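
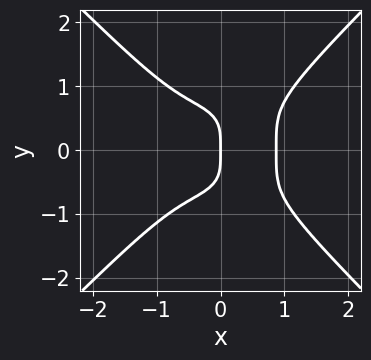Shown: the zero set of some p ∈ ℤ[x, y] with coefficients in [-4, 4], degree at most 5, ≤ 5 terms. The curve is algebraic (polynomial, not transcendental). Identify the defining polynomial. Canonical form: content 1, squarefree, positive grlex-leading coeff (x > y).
3*x^4 - 3*y^4 - 2*x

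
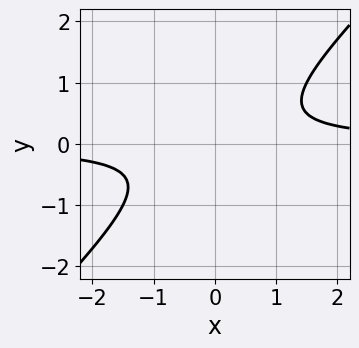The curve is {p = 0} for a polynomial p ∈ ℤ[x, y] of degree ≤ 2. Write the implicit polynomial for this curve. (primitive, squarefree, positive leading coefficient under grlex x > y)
2*x*y - 2*y^2 - 1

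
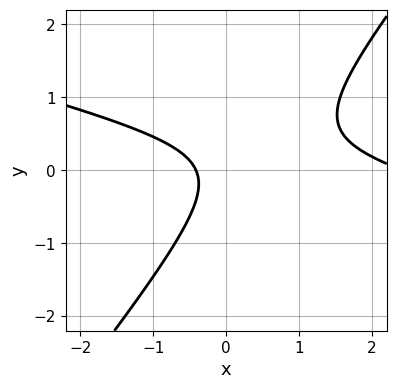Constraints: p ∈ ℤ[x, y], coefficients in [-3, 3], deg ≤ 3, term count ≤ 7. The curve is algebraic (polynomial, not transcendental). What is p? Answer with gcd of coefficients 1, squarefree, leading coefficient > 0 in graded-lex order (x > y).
(a) Degree: the shape is more complex than any degree-1 curve, so deg p = 2.
(b) From the axis intercepts and sections: no y-intercept at any integer in the box.
(c) Assembling these constraints gives the stated polynomial.

x^2 + 3*x*y - 3*y^2 - 2*x - 1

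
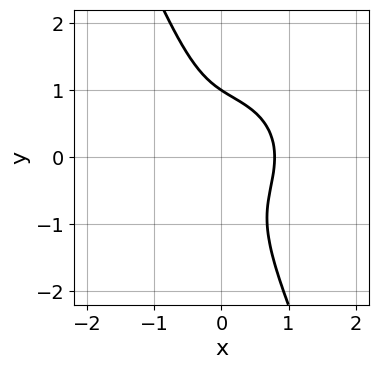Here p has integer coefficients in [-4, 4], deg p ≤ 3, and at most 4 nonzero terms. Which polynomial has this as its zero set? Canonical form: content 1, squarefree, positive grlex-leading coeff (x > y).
The degree is 3 — no degree-2 curve has this shape.
From the visible intercepts: it crosses the y-axis at the gridline y = 1.
Together with the visible shape, these determine p as stated.

2*x^3 + 2*x*y^2 + y^3 - 1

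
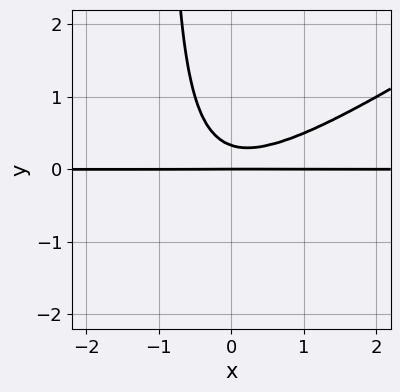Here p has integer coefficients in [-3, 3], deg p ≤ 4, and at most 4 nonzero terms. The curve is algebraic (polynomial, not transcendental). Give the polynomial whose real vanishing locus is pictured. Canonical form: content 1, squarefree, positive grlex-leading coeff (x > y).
First, the degree is 3 — no degree-2 curve has this shape.
Next, from the axis intercepts and sections: every point of the x-axis in the box is on the curve; one y-axis crossing is at y = 0.
Finally, solving for integer coefficients yields p as stated.

2*x^2*y - 3*x*y^2 - 3*y^2 + y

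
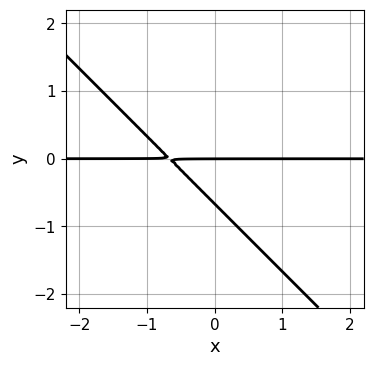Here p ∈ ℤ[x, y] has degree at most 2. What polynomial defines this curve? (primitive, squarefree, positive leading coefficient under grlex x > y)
3*x*y + 3*y^2 + 2*y

1. Degree: a generic line meets the curve in up to 2 points, so deg p = 2.
2. From the visible intercepts: it crosses the y-axis at the gridline y = 0; the visible x-axis segment lies entirely on the curve.
3. Assembling these constraints gives the stated polynomial.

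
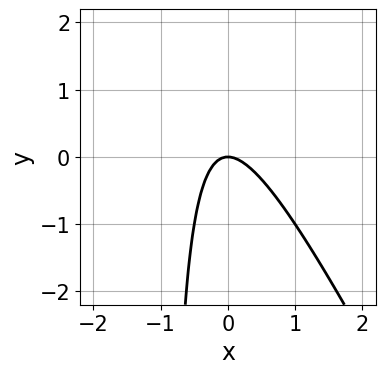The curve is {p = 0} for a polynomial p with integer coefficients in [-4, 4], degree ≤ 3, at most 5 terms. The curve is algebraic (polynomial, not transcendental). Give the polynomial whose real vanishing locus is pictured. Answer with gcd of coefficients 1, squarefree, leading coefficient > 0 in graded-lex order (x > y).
First, degree: a generic line meets the curve in up to 2 points, so deg p = 2.
Next, observable constraints: it meets the x-axis at x = 0 (among the integer gridlines); it meets the y-axis at y = 0 (among the integer gridlines).
Finally, these observations pin down the coefficients.

2*x^2 + x*y + y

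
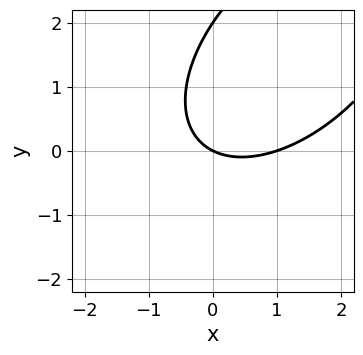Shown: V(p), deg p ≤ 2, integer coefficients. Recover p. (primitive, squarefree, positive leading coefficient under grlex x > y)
x^2 - x*y + y^2 - x - 2*y

First, the degree is 2 — a generic line meets the curve in up to 2 points.
Next, observable constraints: among the integer gridlines, it crosses the y-axis at y ∈ {0, 2}; the x-axis gridline crossings are at x ∈ {0, 1}.
Finally, matching integer coefficients to the picture gives p.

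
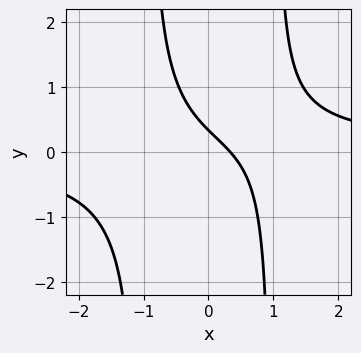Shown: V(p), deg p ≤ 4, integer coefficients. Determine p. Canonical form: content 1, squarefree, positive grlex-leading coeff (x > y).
deg p = 3. No degree-2 curve has this shape.
The integer polynomial consistent with all of this is the stated p.

3*x^2*y - 3*x - 3*y + 1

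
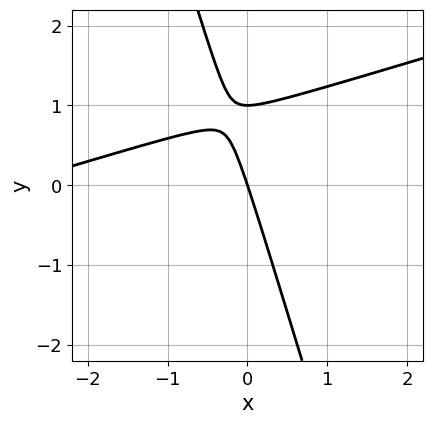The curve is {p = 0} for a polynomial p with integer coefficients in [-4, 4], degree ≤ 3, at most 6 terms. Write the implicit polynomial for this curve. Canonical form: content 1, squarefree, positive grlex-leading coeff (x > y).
(a) The degree is 2 — a generic line meets the curve in up to 2 points.
(b) Reading off the gridlines: one x-axis crossing is at x = 0; among the integer gridlines, it crosses the y-axis at y ∈ {0, 1}.
(c) Fitting integer coefficients to these (and the overall shape) gives p.

x^2 - 3*x*y - y^2 + 3*x + y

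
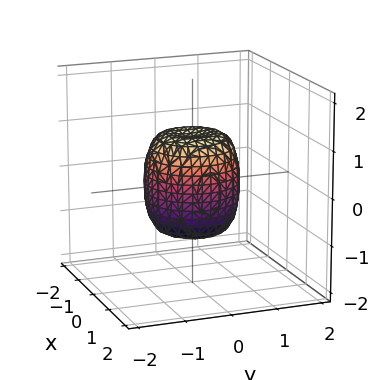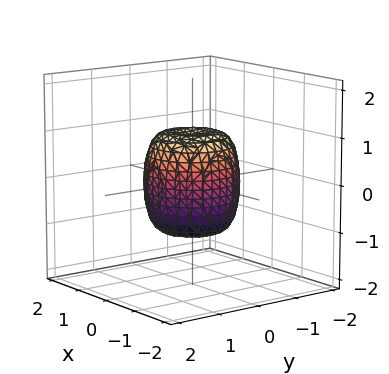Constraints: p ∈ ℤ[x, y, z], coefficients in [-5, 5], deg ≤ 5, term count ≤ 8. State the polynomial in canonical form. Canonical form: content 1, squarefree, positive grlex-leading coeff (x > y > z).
1. deg p = 4.
2. By symmetry, every cross-section ⟂ z is a circle, so x, y appear only via x² + y².
3. From the visible intercepts: among the integer gridlines, it crosses the y-axis at y ∈ {-1, 1}; among the integer gridlines, it crosses the z-axis at z ∈ {-1, 1}; a circular section at z = 0 has radius exactly 1.
4. These observations pin down the coefficients.

2*x^4 + 4*x^2*y^2 + 2*y^4 - x^2 - y^2 + z^2 - 1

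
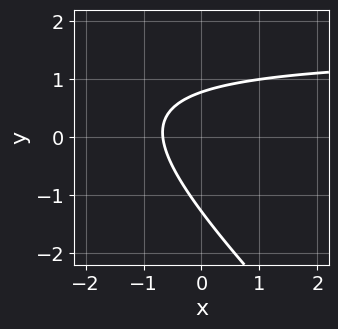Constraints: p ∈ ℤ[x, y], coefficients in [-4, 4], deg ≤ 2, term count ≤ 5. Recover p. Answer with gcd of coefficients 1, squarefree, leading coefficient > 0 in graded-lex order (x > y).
2*x*y + 2*y^2 - 3*x + y - 2

1. The degree is 2 — the shape is more complex than any degree-1 curve.
2. Solving for integer coefficients yields p as stated.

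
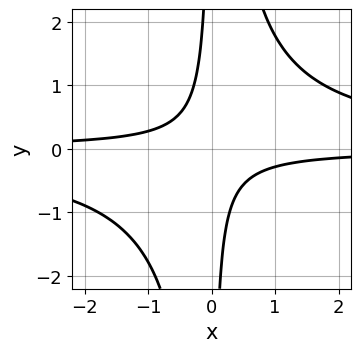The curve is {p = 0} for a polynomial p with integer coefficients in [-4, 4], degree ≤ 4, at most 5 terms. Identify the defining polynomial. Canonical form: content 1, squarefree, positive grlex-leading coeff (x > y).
2*x^2*y^2 - 3*x*y - 1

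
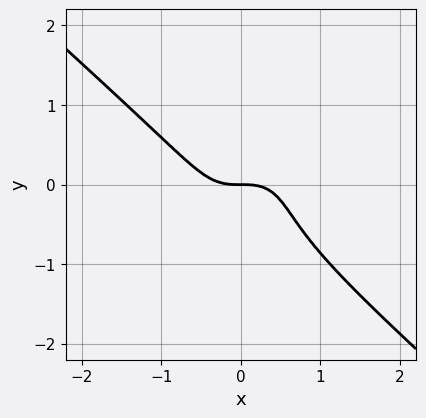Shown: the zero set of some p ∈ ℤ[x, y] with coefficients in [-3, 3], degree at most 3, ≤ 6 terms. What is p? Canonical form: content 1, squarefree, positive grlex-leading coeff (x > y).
3*x^3 - 2*x*y^2 + 2*y^3 + 2*y^2 + 2*y

(a) Degree: a generic line meets the curve in up to 3 points, so deg p = 3.
(b) Reading off the gridlines: one y-axis crossing is at y = 0; one x-axis crossing is at x = 0.
(c) Fitting integer coefficients to these (and the overall shape) gives p.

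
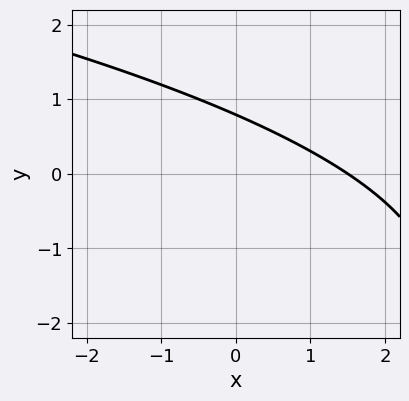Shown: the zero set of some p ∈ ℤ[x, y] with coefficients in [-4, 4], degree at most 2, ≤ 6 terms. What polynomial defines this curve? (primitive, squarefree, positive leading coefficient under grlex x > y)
y^2 + 2*x + 3*y - 3

First, degree: a generic line meets the curve in up to 2 points, so deg p = 2.
Finally, putting this together gives p.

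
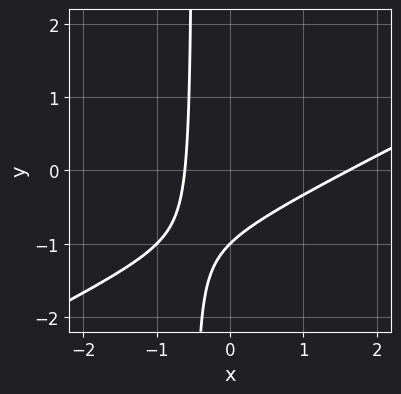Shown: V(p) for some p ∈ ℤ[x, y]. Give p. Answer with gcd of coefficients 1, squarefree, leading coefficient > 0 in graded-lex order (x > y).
x^2 - 2*x*y - x - y - 1

First, deg p = 2.
Next, from the axis intercepts and sections: it crosses the y-axis at the gridline y = -1.
Finally, together with the visible shape, these determine p as stated.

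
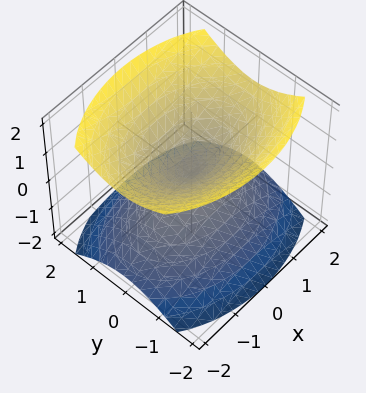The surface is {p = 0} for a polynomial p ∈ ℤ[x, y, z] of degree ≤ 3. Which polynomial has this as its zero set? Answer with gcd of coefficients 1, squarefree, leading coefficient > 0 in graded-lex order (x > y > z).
First, there are 2 components. Treating them together as one polynomial.
Then, the degree is 2 — two nappes meeting at a single point; a quadric.
Then, symmetries: the x ↦ −x reflection is a symmetry, so x appears only in even powers; mirror symmetry y ↦ −y ⇒ only even powers of y; mirror symmetry z ↦ −z ⇒ only even powers of z.
Then, against the integer gridlines: it crosses the y-axis at the gridline y = 0; it meets the z-axis at z = 0 (among the integer gridlines); it crosses the x-axis at the gridline x = 0.
Finally, solving for integer coefficients yields p as stated.

x^2 + 2*y^2 - 2*z^2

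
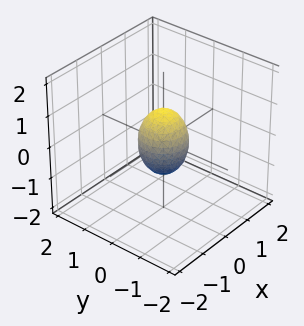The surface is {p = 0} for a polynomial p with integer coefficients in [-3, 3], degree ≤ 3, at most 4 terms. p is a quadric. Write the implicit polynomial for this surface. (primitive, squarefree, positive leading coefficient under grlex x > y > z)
2*x^2 + 2*y^2 + z^2 - 1

First, the degree is 2 — a closed, bounded, convex surface; a quadric.
Then, symmetries: the z-axis is an axis of rotation, so x and y enter only as x² + y²; it's symmetric under z → −z, forcing even powers of z.
Next, against the integer gridlines: a circular section at z = 0 has radius between 0 and 1; among the integer gridlines, it crosses the z-axis at z ∈ {-1, 1}.
Finally, putting this together gives p.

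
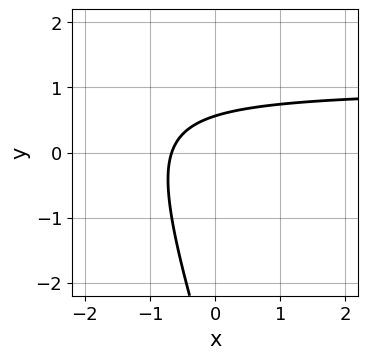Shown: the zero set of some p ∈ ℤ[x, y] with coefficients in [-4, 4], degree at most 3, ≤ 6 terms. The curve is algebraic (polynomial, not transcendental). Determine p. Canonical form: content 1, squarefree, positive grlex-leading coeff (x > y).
3*x*y + y^2 - 3*x + 3*y - 2

deg p = 2. No degree-1 curve has this shape.
The integer polynomial consistent with all of this is the stated p.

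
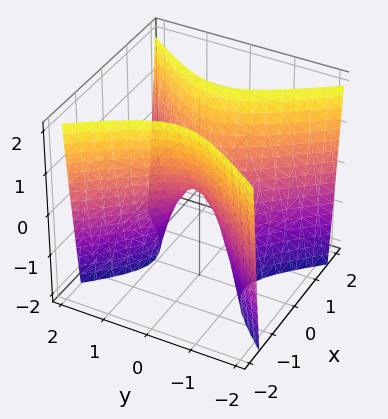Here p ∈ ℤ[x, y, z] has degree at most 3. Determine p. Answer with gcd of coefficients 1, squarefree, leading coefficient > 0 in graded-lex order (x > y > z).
3*x^2 - 2*y^2 - z

(a) The degree is 2 — a saddle surface; a quadric.
(b) Symmetries: it's symmetric under x → −x, forcing even powers of x; the y ↦ −y reflection is a symmetry, so y appears only in even powers.
(c) From the visible intercepts: it meets the z-axis at z = 0 (among the integer gridlines); one x-axis crossing is at x = 0; one y-axis crossing is at y = 0.
(d) Together with the visible shape, these determine p as stated.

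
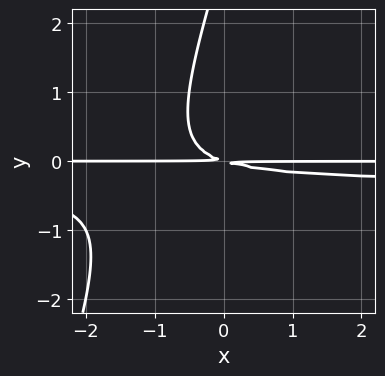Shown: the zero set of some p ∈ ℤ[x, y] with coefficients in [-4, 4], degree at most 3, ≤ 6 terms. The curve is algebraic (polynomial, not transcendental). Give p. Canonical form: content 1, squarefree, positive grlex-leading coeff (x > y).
1. The degree is 3 — a generic line meets the curve in up to 3 points.
2. Observable constraints: every point of the x-axis in the box is on the curve.
3. Putting this together gives p.

3*x*y^2 - y^3 + x*y + 3*y^2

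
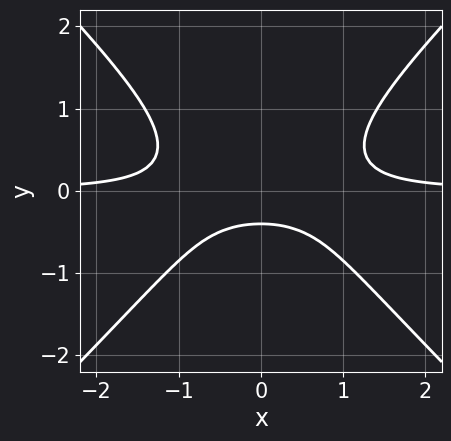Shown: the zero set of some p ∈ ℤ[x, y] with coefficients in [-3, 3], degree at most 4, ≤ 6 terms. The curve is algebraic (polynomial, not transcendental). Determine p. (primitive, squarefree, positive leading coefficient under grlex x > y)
3*x^2*y - 3*y^3 - 2*y - 1

(a) Degree: the shape is more complex than any degree-2 curve, so deg p = 3.
(b) Symmetries: mirror symmetry x ↦ −x ⇒ only even powers of x.
(c) From the axis intercepts and sections: the curve avoids every integer x-axis point in the box.
(d) Putting this together gives p.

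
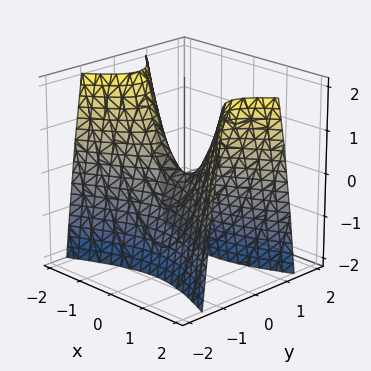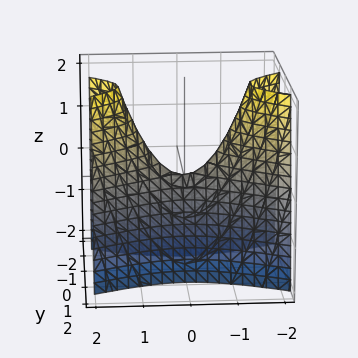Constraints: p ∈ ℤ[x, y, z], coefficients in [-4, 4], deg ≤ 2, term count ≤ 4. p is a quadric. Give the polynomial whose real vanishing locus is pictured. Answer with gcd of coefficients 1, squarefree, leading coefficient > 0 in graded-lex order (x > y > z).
x^2 - 3*y^2 - z

Degree: a saddle surface; a quadric, so deg p = 2.
Symmetries: it's symmetric under x → −x, forcing even powers of x; the y ↦ −y reflection is a symmetry, so y appears only in even powers.
Against the integer gridlines: it meets the z-axis at z = 0 (among the integer gridlines); it crosses the y-axis at the gridline y = 0.
Fitting integer coefficients to these (and the overall shape) gives p.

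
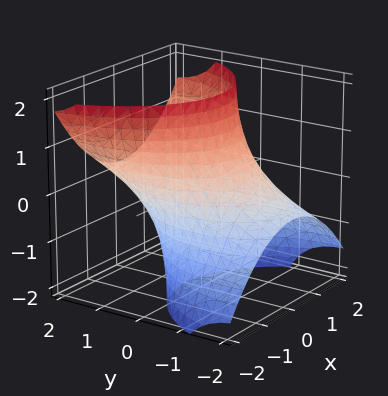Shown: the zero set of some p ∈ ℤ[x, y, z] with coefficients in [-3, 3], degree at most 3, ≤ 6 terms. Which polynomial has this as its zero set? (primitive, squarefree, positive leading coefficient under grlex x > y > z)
1. deg p = 2. No degree-1 surface has this shape.
2. Reading off the gridlines: it misses every integer gridline on the z-axis.
3. Solving for integer coefficients yields p as stated.

2*x^2 + y^2 - 3*y*z - 3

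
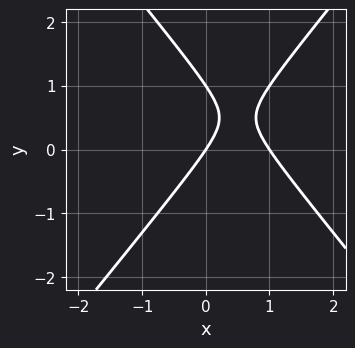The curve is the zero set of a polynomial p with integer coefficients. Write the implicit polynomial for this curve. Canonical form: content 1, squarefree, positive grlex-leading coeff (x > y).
3*x^2 - 2*y^2 - 3*x + 2*y

1. The degree is 2 — no degree-1 curve has this shape.
2. Observable constraints: among the integer gridlines, it crosses the x-axis at x ∈ {0, 1}; among the integer gridlines, it crosses the y-axis at y ∈ {0, 1}.
3. Fitting integer coefficients to these (and the overall shape) gives p.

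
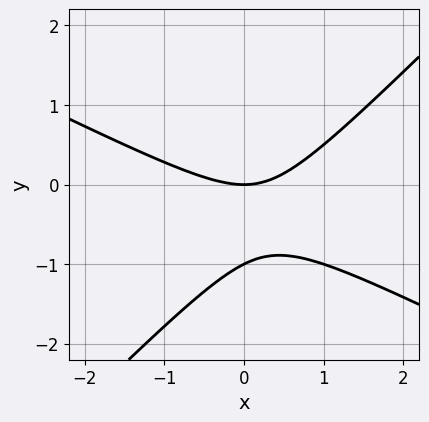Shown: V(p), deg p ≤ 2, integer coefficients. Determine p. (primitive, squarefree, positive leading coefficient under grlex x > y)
x^2 + x*y - 2*y^2 - 2*y

1. Degree: no degree-1 curve has this shape, so deg p = 2.
2. Reading off the gridlines: it meets the x-axis at x = 0 (among the integer gridlines); the y-axis gridline crossings are at y ∈ {-1, 0}.
3. Solving for integer coefficients yields p as stated.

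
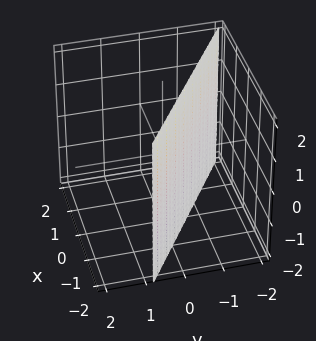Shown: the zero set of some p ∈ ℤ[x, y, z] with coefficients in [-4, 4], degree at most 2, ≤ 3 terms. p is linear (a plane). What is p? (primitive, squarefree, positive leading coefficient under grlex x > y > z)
2*x + 3*y + 2

deg p = 1. The surface is flat (a plane).
Reading off the gridlines: one x-axis crossing is at x = -1; it misses every integer gridline on the z-axis.
Assembling these constraints gives the stated polynomial.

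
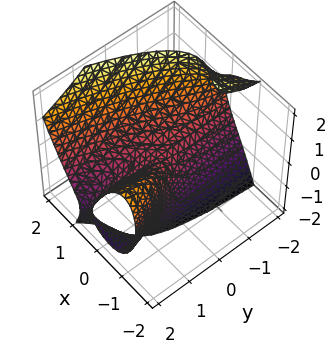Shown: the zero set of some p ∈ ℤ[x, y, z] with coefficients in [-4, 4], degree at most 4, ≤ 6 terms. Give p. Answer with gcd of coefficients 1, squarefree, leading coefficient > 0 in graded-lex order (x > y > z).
1. Degree: the shape is more complex than any degree-2 surface, so deg p = 3.
2. Reading off the gridlines: one z-axis crossing is at z = 0; the visible y-axis segment lies entirely on the surface.
3. Assembling these constraints gives the stated polynomial.

3*x^3 - y*z^2 - 3*x*y - 3*x*z - 3*z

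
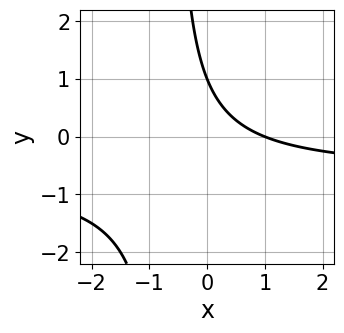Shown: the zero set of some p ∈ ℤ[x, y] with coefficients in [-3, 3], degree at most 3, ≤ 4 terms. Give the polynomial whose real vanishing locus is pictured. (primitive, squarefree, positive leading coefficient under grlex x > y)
3*x*y + 2*x + 2*y - 2

(a) Degree: a generic line meets the curve in up to 2 points, so deg p = 2.
(b) Against the integer gridlines: one y-axis crossing is at y = 1; it meets the x-axis at x = 1 (among the integer gridlines).
(c) The integer polynomial consistent with all of this is the stated p.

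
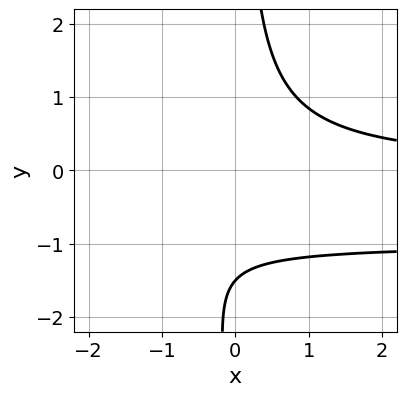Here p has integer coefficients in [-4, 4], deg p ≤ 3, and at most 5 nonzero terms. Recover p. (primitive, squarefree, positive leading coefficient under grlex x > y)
3*x*y^2 + 3*x*y - 2*y - 3

1. The degree is 3 — no degree-2 curve has this shape.
2. Checking where it meets the axes: it misses every integer gridline on the x-axis.
3. Together with the visible shape, these determine p as stated.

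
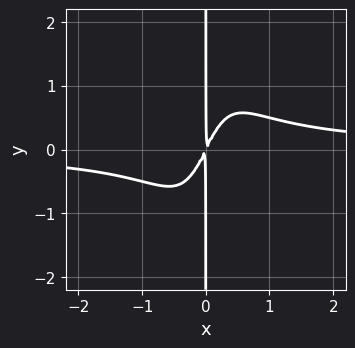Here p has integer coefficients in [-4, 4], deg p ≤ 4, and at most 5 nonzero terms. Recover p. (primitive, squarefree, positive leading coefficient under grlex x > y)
1. The degree is 4 — a generic line meets the curve in up to 4 points.
2. From the axis intercepts and sections: every point of the y-axis in the box is on the curve.
3. Solving for integer coefficients yields p as stated.

3*x^3*y - 2*x^2 + x*y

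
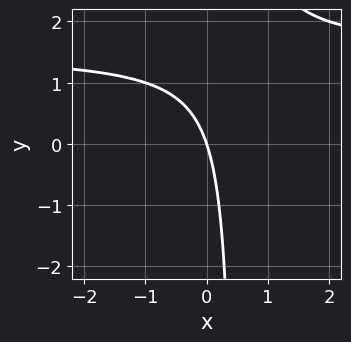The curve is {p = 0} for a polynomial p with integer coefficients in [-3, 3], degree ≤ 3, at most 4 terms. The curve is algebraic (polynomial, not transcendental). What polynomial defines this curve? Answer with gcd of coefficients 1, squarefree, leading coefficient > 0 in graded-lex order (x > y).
2*x*y - 3*x - y

(a) Degree: the shape is more complex than any degree-1 curve, so deg p = 2.
(b) From the visible intercepts: one y-axis crossing is at y = 0; it meets the x-axis at x = 0 (among the integer gridlines).
(c) Solving for integer coefficients yields p as stated.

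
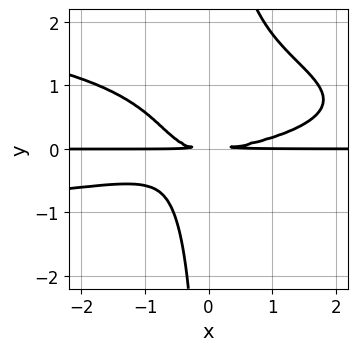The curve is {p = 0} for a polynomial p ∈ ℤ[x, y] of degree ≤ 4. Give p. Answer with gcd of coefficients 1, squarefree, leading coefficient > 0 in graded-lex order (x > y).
3*x*y^3 + x^2*y - 3*x*y^2 - 3*y^2

First, the degree is 4 — no degree-3 curve has this shape.
Then, from the visible intercepts: the visible x-axis segment lies entirely on the curve.
Finally, together with the visible shape, these determine p as stated.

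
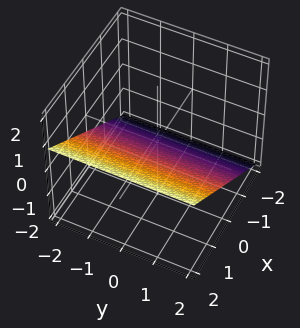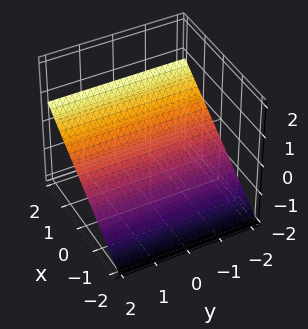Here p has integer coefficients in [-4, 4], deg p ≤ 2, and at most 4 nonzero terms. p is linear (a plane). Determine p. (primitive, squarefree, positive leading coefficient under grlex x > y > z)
(a) deg p = 1. The surface is flat (a plane).
(b) From the axis intercepts and sections: one x-axis crossing is at x = 1; it misses every integer gridline on the y-axis.
(c) The integer polynomial consistent with all of this is the stated p.

2*x - 3*z - 2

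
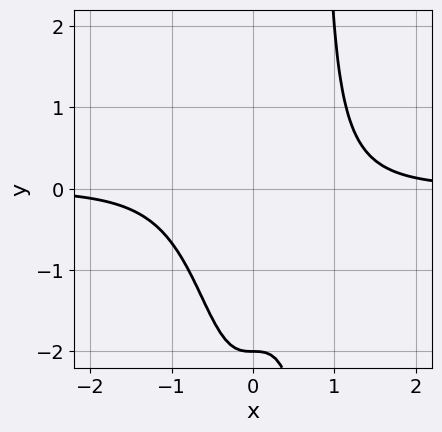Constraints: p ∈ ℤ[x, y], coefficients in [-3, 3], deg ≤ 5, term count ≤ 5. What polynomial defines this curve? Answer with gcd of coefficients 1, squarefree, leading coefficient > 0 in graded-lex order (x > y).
(a) Degree: no degree-3 curve has this shape, so deg p = 4.
(b) Observable constraints: the curve avoids every integer x-axis point in the box; one y-axis crossing is at y = -2.
(c) These observations pin down the coefficients.

2*x^3*y - y - 2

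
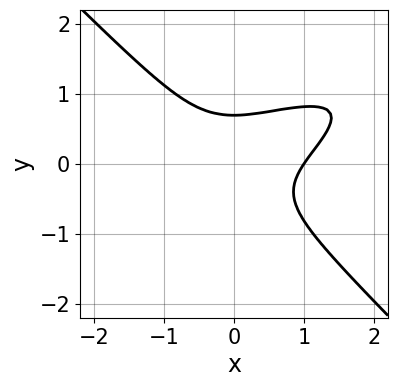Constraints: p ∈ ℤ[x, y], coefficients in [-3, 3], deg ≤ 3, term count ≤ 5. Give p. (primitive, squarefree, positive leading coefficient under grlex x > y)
x^3 - 2*x^2*y + 3*y^3 - 1

1. Degree: a generic line meets the curve in up to 3 points, so deg p = 3.
2. Checking where it meets the axes: it meets the x-axis at x = 1 (among the integer gridlines).
3. Fitting integer coefficients to these (and the overall shape) gives p.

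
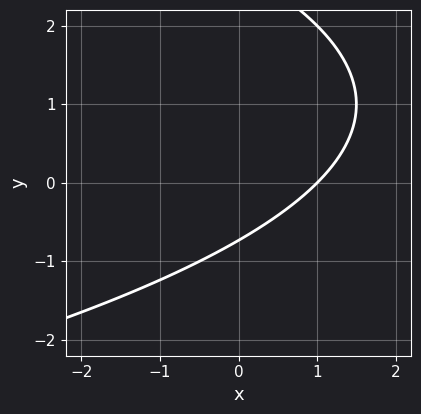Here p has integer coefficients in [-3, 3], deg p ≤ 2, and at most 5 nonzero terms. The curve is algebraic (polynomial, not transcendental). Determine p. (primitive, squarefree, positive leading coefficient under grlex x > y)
1. deg p = 2. A generic line meets the curve in up to 2 points.
2. From the visible intercepts: one x-axis crossing is at x = 1.
3. Matching integer coefficients to the picture gives p.

y^2 + 2*x - 2*y - 2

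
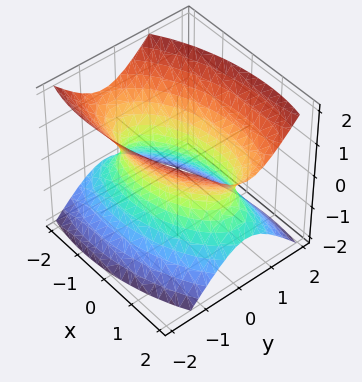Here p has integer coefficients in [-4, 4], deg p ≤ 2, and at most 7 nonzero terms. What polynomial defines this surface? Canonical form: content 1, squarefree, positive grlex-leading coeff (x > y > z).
x^2 - x*y + 3*y^2 - 2*z^2 - 2

Degree: the shape is more complex than any degree-1 surface, so deg p = 2.
Against the integer gridlines: the surface avoids every integer z-axis point in the box.
Fitting integer coefficients to these (and the overall shape) gives p.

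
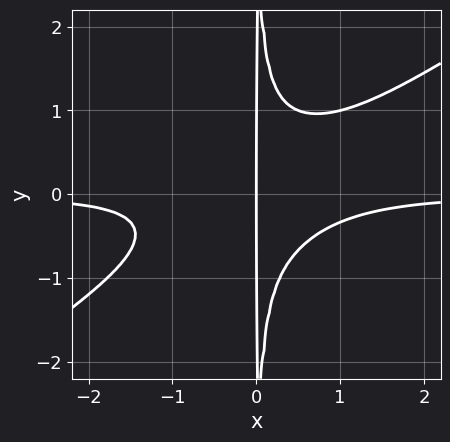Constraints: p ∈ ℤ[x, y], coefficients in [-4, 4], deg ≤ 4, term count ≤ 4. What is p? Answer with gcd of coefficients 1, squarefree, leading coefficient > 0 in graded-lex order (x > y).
First, the degree is 4 — a generic line meets the curve in up to 4 points.
Then, reading off the gridlines: one x-axis crossing is at x = 0; every point of the y-axis in the box is on the curve.
Finally, matching integer coefficients to the picture gives p.

2*x^3*y - 3*x^2*y^2 + x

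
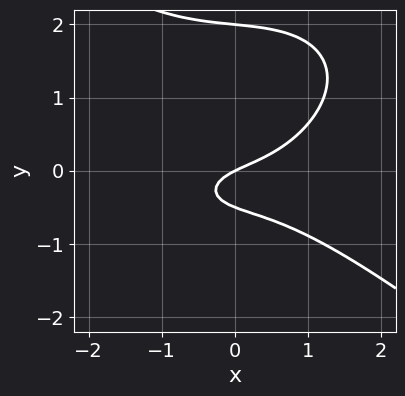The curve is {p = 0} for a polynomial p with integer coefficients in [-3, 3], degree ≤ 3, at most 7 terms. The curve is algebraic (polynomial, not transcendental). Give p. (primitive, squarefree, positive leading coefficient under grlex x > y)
Degree: a generic line meets the curve in up to 3 points, so deg p = 3.
Against the integer gridlines: it meets the x-axis at x = 0 (among the integer gridlines); among the integer gridlines, it crosses the y-axis at y ∈ {0, 2}.
Fitting integer coefficients to these (and the overall shape) gives p.

x^3 + 2*y^3 - 3*y^2 + x - 2*y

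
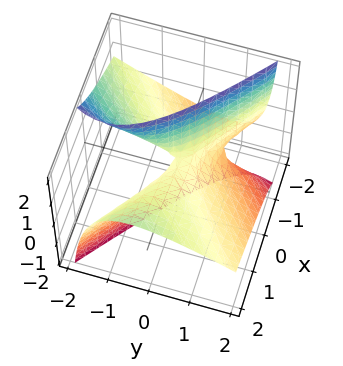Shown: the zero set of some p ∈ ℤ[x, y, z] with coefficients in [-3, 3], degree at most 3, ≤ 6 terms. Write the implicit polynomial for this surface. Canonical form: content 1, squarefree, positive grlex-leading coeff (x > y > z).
x^2 - 3*x*z - 2*y^2 - 3*y*z - z

1. The degree is 2 — no degree-1 surface has this shape.
2. Checking where it meets the axes: it meets the y-axis at y = 0 (among the integer gridlines); one x-axis crossing is at x = 0.
3. Assembling these constraints gives the stated polynomial.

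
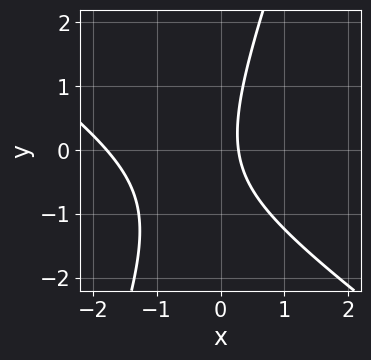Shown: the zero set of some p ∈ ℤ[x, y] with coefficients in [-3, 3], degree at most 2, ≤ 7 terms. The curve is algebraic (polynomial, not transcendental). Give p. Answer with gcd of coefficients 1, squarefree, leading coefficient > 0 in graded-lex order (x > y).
1. deg p = 2. The shape is more complex than any degree-1 curve.
2. Reading off the gridlines: the curve avoids every integer y-axis point in the box.
3. Putting this together gives p.

2*x^2 + 2*x*y - y^2 + 3*x - 1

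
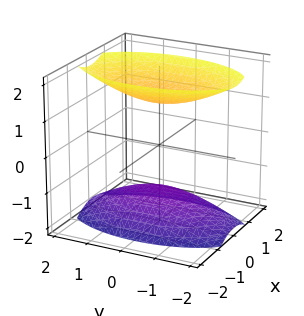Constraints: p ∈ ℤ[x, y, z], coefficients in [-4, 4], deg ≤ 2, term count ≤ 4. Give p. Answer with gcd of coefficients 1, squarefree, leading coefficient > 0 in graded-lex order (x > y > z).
3*x^2 + y^2 - 2*z^2 + 3

(a) The picture has 2 separate pieces. Treating them together as one polynomial.
(b) deg p = 2. Two sheets facing apart; a quadric.
(c) Symmetries: mirror symmetry x ↦ −x ⇒ only even powers of x; mirror symmetry y ↦ −y ⇒ only even powers of y; mirror symmetry z ↦ −z ⇒ only even powers of z.
(d) From the visible intercepts: the surface avoids every integer x-axis point in the box; no y-intercept at any integer in the box.
(e) Solving for integer coefficients yields p as stated.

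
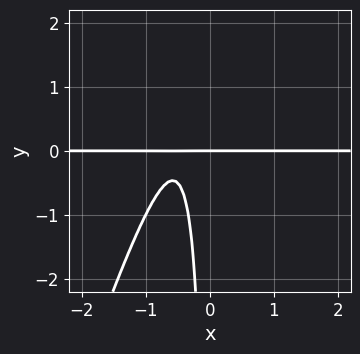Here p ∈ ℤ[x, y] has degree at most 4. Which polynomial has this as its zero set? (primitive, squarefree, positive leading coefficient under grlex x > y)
deg p = 3.
Reading off the gridlines: every point of the x-axis in the box is on the curve; it meets the y-axis at y = 0 (among the integer gridlines).
The integer polynomial consistent with all of this is the stated p.

3*x^2*y - x*y^2 + 3*x*y + y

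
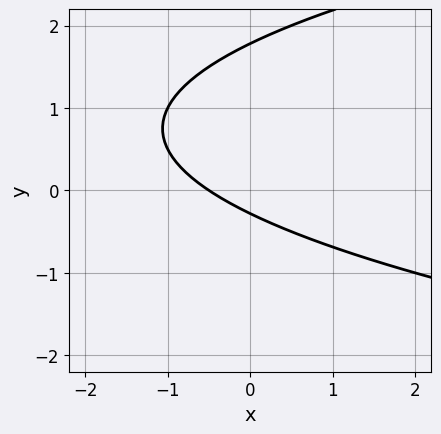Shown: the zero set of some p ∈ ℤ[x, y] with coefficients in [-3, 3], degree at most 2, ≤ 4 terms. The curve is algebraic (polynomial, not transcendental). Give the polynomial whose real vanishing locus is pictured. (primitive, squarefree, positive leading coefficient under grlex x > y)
2*y^2 - 2*x - 3*y - 1

Degree: no degree-1 curve has this shape, so deg p = 2.
Solving for integer coefficients yields p as stated.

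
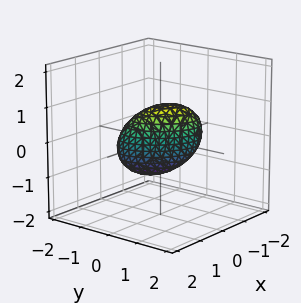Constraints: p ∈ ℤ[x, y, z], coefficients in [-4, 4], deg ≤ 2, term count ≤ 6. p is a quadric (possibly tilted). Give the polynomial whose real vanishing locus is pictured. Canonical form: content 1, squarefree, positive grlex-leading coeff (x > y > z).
1. Degree: the shape is more complex than any degree-1 surface, so deg p = 2.
2. Checking where it meets the axes: among the integer gridlines, it crosses the z-axis at z ∈ {-1, 1}.
3. These observations pin down the coefficients.

3*x^2 + 3*x*y + 3*y^2 - y*z + 2*z^2 - 2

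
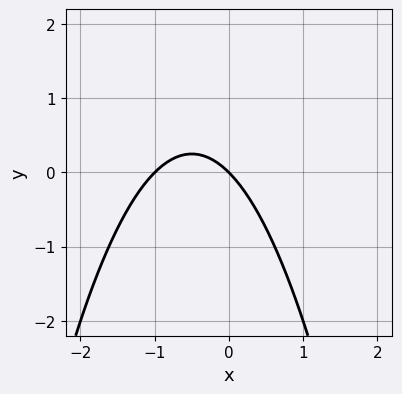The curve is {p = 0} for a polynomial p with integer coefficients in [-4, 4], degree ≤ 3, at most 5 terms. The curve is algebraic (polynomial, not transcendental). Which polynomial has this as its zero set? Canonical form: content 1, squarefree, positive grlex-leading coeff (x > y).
1. Degree: the shape is more complex than any degree-1 curve, so deg p = 2.
2. From the axis intercepts and sections: it meets the y-axis at y = 0 (among the integer gridlines); the x-axis gridline crossings are at x ∈ {-1, 0}.
3. These observations pin down the coefficients.

x^2 + x + y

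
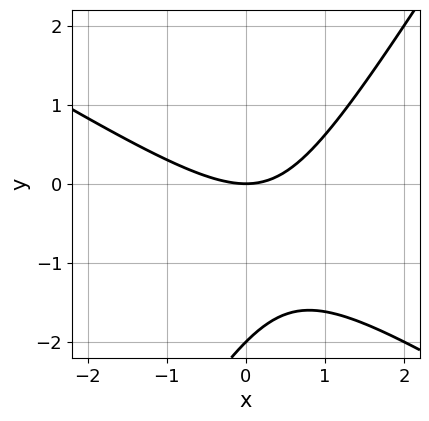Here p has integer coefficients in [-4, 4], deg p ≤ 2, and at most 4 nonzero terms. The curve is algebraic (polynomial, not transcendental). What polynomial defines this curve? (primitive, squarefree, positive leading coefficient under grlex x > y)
x^2 + x*y - y^2 - 2*y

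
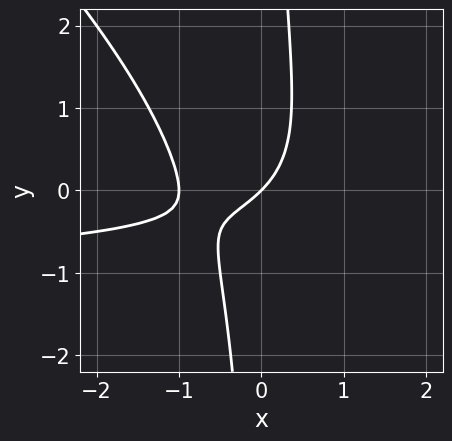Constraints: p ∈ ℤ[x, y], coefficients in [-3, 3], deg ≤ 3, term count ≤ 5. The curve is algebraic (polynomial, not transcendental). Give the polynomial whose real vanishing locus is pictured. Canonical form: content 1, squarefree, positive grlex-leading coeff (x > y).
x^2*y + x*y^2 + x^2 + x - y

First, deg p = 3. No degree-2 curve has this shape.
Next, checking where it meets the axes: one y-axis crossing is at y = 0; the x-axis gridline crossings are at x ∈ {-1, 0}.
Finally, matching integer coefficients to the picture gives p.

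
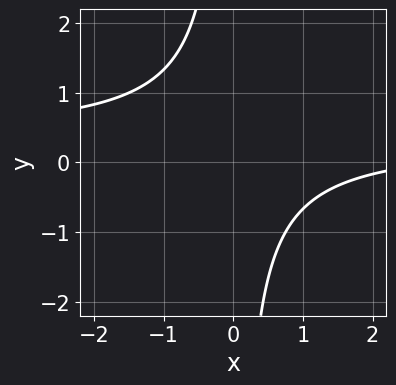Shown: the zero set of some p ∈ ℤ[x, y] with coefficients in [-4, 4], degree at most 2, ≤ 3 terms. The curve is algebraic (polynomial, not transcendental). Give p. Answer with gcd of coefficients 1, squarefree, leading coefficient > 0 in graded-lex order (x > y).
3*x*y - x + 3

Degree: the shape is more complex than any degree-1 curve, so deg p = 2.
Reading off the gridlines: it misses every integer gridline on the y-axis; the curve avoids every integer x-axis point in the box.
Matching integer coefficients to the picture gives p.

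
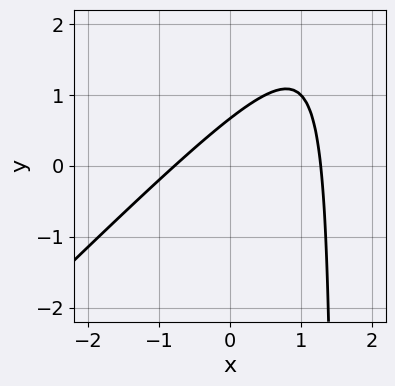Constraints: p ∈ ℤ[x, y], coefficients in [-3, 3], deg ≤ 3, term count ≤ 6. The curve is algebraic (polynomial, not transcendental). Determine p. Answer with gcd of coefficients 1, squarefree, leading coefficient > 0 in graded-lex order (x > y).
First, deg p = 2. A generic line meets the curve in up to 2 points.
Finally, the integer polynomial consistent with all of this is the stated p.

2*x^2 - 2*x*y - x + 3*y - 2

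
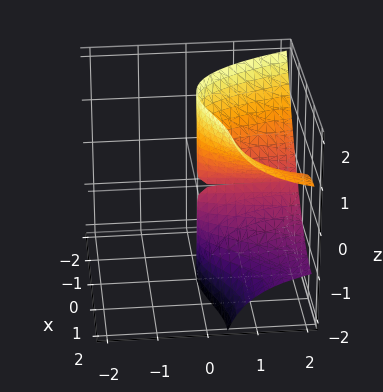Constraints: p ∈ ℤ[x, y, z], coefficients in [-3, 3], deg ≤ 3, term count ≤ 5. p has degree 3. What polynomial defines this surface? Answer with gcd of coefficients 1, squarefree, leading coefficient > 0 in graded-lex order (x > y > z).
First, degree: no degree-2 surface has this shape, so deg p = 3.
Then, from the axis intercepts and sections: the visible y-axis segment lies entirely on the surface; the visible z-axis segment lies entirely on the surface.
Finally, putting this together gives p.

x^3 + 2*y*z^2 - 3*x^2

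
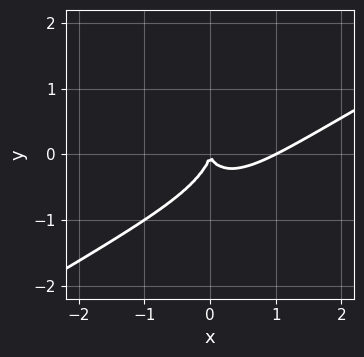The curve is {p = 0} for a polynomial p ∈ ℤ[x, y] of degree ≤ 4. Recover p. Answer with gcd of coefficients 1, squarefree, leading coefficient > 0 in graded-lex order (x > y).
(a) Degree: a generic line meets the curve in up to 3 points, so deg p = 3.
(b) Against the integer gridlines: the x-axis gridline crossings are at x ∈ {0, 1}; one y-axis crossing is at y = 0.
(c) Matching integer coefficients to the picture gives p.

x^3 - 2*x^2*y + x*y^2 - y^3 - x^2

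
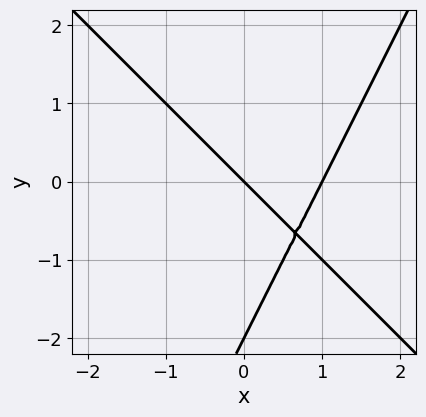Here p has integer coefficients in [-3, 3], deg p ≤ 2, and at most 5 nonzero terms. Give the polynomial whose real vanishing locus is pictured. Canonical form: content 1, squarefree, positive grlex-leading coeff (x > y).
2*x^2 + x*y - y^2 - 2*x - 2*y

deg p = 2.
Checking where it meets the axes: the x-axis gridline crossings are at x ∈ {0, 1}; among the integer gridlines, it crosses the y-axis at y ∈ {-2, 0}.
Fitting integer coefficients to these (and the overall shape) gives p.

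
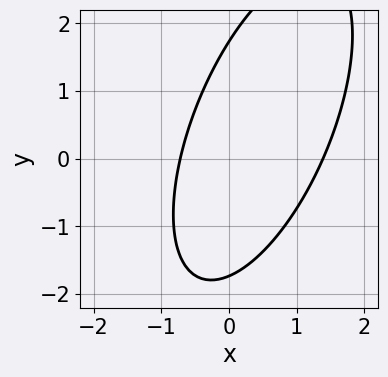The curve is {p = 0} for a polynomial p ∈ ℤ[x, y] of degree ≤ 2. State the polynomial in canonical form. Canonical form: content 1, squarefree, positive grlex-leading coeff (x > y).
3*x^2 - 2*x*y + y^2 - 2*x - 3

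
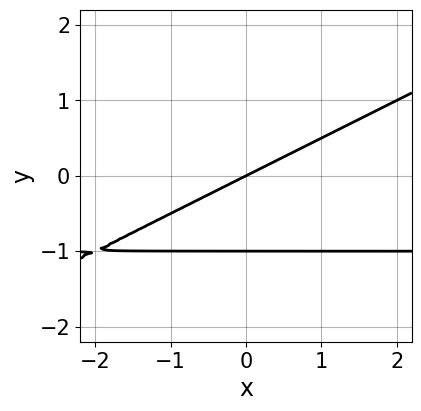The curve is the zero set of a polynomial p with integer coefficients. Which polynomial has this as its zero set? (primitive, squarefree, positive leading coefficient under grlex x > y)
x*y - 2*y^2 + x - 2*y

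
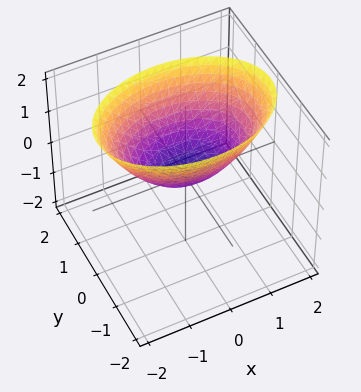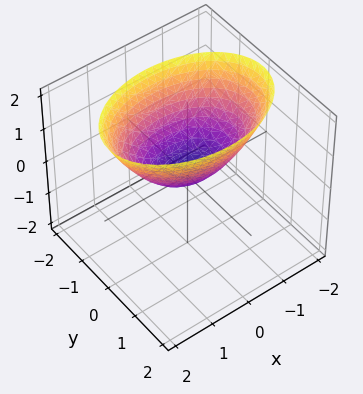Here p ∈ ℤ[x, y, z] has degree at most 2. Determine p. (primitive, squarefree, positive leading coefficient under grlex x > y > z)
The degree is 2 — a paraboloid; a quadric.
Symmetries: the x ↦ −x reflection is a symmetry, so x appears only in even powers; it's symmetric under y → −y, forcing even powers of y.
From the axis intercepts and sections: one y-axis crossing is at y = 0; it meets the z-axis at z = 0 (among the integer gridlines); one x-axis crossing is at x = 0.
Assembling these constraints gives the stated polynomial.

x^2 + 2*y^2 - 2*z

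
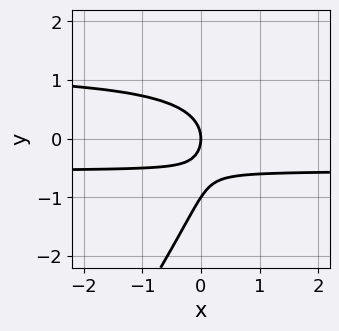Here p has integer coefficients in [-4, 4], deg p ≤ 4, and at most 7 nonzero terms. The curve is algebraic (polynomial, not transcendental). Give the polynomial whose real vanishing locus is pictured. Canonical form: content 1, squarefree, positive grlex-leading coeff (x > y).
3*x*y^2 - 2*y^3 - 2*x*y - 2*y^2 - 2*x

1. Degree: no degree-2 curve has this shape, so deg p = 3.
2. From the axis intercepts and sections: among the integer gridlines, it crosses the y-axis at y ∈ {-1, 0}; one x-axis crossing is at x = 0.
3. Matching integer coefficients to the picture gives p.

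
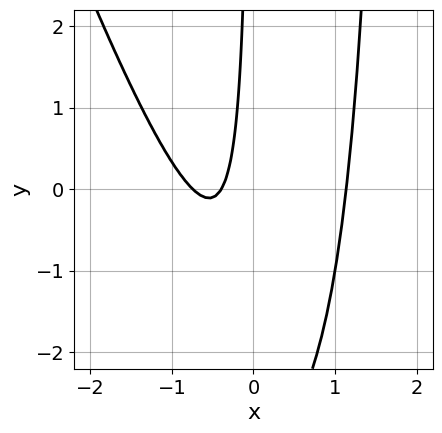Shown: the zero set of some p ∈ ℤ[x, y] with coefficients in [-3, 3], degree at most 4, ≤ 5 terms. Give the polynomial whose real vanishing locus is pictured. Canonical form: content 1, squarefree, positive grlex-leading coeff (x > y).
(a) deg p = 3.
(b) Observable constraints: the curve avoids every integer y-axis point in the box.
(c) These observations pin down the coefficients.

3*x^3 + x^2*y - 2*x*y - 3*x - 1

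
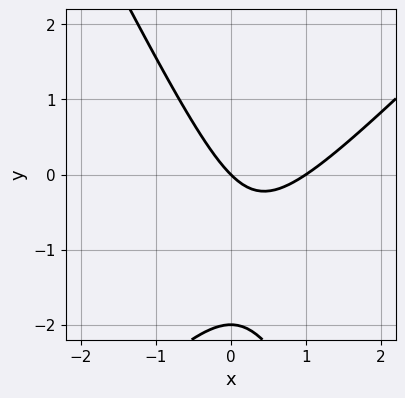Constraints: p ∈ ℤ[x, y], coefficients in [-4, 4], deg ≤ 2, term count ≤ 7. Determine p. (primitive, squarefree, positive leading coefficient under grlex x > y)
2*x^2 - x*y - y^2 - 2*x - 2*y

First, deg p = 2. A generic line meets the curve in up to 2 points.
Then, reading off the gridlines: among the integer gridlines, it crosses the x-axis at x ∈ {0, 1}; the y-axis gridline crossings are at y ∈ {-2, 0}.
Finally, the integer polynomial consistent with all of this is the stated p.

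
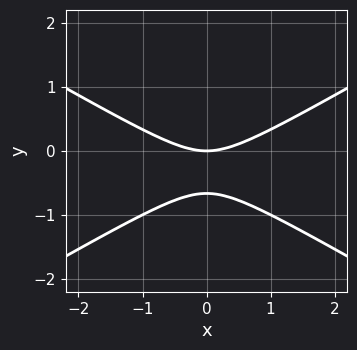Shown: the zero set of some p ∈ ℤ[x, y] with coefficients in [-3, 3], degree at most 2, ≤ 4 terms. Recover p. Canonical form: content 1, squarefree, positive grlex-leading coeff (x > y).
(a) The degree is 2 — a generic line meets the curve in up to 2 points.
(b) Symmetries: it's symmetric under x → −x, forcing even powers of x.
(c) From the visible intercepts: it meets the y-axis at y = 0 (among the integer gridlines); it crosses the x-axis at the gridline x = 0.
(d) The integer polynomial consistent with all of this is the stated p.

x^2 - 3*y^2 - 2*y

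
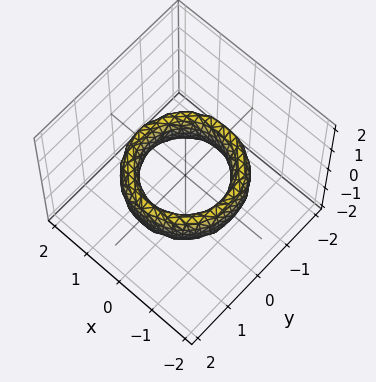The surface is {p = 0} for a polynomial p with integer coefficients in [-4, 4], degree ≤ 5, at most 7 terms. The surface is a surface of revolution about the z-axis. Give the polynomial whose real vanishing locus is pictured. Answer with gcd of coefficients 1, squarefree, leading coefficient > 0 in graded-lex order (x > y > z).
First, degree: no degree-3 surface has this shape, so deg p = 4.
Next, symmetries: the z-axis is an axis of rotation, so x and y enter only as x² + y².
Next, from the visible intercepts: it misses every integer gridline on the z-axis; a circular section at z = 0 has radius exactly 1; the y-axis gridline crossings are at y ∈ {-1, 1}.
Finally, fitting integer coefficients to these (and the overall shape) gives p. Check: (-1, 0, 0) on the x-axis lies on the surface, and p(-1, 0, 0) = 0. ✓

x^4 + 2*x^2*y^2 + y^4 - 3*x^2 - 3*y^2 + z^2 + 2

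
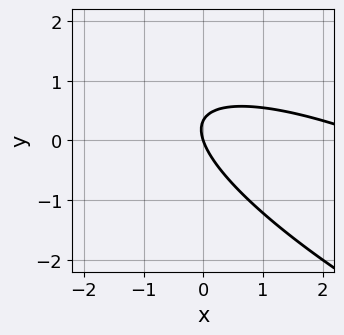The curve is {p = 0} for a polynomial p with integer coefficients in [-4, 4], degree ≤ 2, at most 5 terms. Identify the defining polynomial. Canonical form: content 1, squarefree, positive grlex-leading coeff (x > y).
x^2 + 3*x*y + 3*y^2 - 3*x - y

Degree: the shape is more complex than any degree-1 curve, so deg p = 2.
From the axis intercepts and sections: one y-axis crossing is at y = 0; it meets the x-axis at x = 0 (among the integer gridlines).
Assembling these constraints gives the stated polynomial.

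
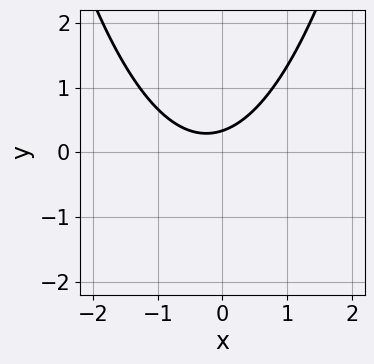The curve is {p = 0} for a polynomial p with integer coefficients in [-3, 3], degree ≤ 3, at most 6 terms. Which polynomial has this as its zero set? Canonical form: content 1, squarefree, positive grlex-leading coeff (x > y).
First, the degree is 2 — no degree-1 curve has this shape.
Then, against the integer gridlines: no x-intercept at any integer in the box.
Finally, solving for integer coefficients yields p as stated.

2*x^2 + x - 3*y + 1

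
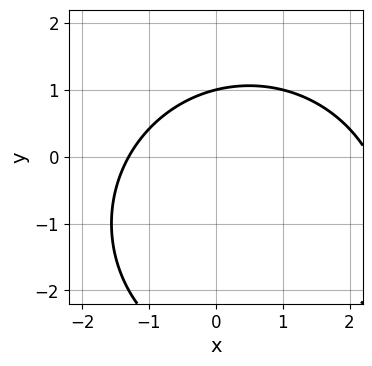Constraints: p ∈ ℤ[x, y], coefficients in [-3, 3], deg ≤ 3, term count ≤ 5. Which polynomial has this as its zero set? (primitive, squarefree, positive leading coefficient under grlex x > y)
First, the degree is 2 — a generic line meets the curve in up to 2 points.
Then, checking where it meets the axes: it crosses the y-axis at the gridline y = 1.
Finally, the integer polynomial consistent with all of this is the stated p.

x^2 + y^2 - x + 2*y - 3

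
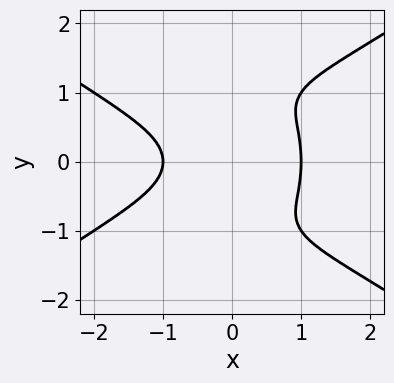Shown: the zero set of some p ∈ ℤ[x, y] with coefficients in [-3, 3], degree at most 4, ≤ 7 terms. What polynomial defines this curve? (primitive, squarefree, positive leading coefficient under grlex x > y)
x^4 - 2*x^2*y^2 - y^4 + 3*x*y^2 - 1

First, deg p = 4. The shape is more complex than any degree-3 curve.
Next, symmetries: it's symmetric under y → −y, forcing even powers of y.
Then, from the axis intercepts and sections: it misses every integer gridline on the y-axis; among the integer gridlines, it crosses the x-axis at x ∈ {-1, 1}.
Finally, fitting integer coefficients to these (and the overall shape) gives p.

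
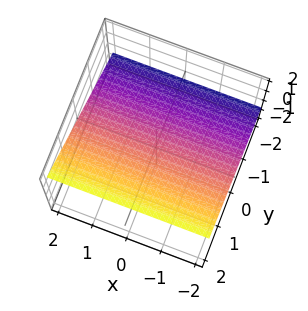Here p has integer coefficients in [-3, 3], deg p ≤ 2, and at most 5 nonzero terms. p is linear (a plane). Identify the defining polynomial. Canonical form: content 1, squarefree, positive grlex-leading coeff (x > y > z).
2*y - 3*z + 2

1. deg p = 1. Every cross-section is a straight line — this is a plane.
2. Reading off the gridlines: it crosses the y-axis at the gridline y = -1; it misses every integer gridline on the x-axis.
3. Fitting integer coefficients to these (and the overall shape) gives p.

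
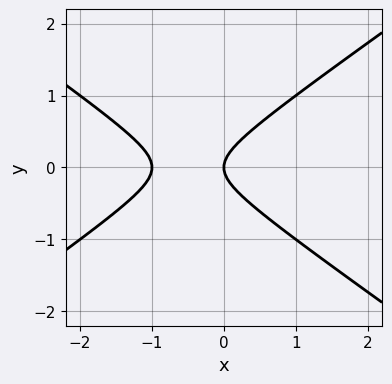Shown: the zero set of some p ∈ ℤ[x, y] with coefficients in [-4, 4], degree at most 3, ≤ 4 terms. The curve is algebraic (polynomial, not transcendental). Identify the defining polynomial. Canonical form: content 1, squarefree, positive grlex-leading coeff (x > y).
x^2 - 2*y^2 + x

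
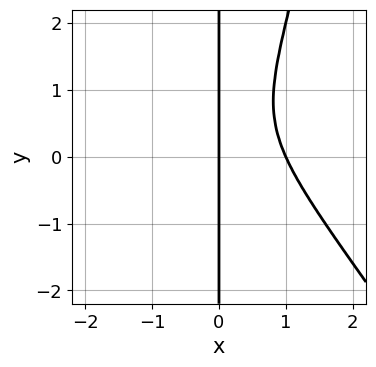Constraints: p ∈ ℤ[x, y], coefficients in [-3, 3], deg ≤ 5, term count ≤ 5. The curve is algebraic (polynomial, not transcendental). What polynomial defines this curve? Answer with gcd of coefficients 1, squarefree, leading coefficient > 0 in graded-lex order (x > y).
1. Degree: no degree-3 curve has this shape, so deg p = 4.
2. From the visible intercepts: the visible y-axis segment lies entirely on the curve; the x-axis gridline crossings are at x ∈ {0, 1}.
3. These observations pin down the coefficients.

3*x^4 + 2*x^3*y - 2*x*y^2 + 2*x*y - 3*x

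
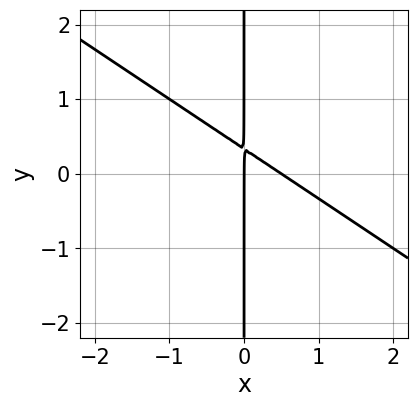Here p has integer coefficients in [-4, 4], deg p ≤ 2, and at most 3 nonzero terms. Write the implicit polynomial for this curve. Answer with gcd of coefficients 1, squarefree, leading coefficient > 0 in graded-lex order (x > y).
First, degree: a generic line meets the curve in up to 2 points, so deg p = 2.
Next, reading off the gridlines: every point of the y-axis in the box is on the curve; it crosses the x-axis at the gridline x = 0.
Finally, these observations pin down the coefficients.

2*x^2 + 3*x*y - x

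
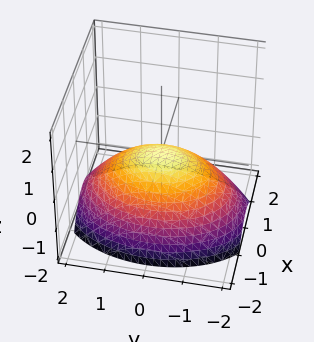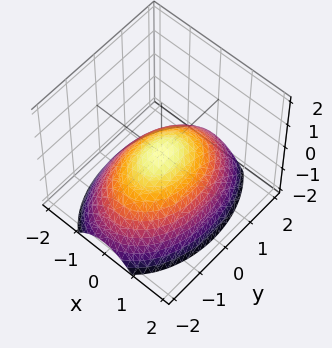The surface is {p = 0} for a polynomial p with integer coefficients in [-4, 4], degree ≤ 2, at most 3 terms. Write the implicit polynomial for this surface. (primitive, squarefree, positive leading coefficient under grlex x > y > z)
First, the degree is 2 — a paraboloid; a quadric.
Then, symmetries: it's symmetric under y → −y, forcing even powers of y; the x ↦ −x reflection is a symmetry, so x appears only in even powers.
Then, reading off the gridlines: one x-axis crossing is at x = 0; one y-axis crossing is at y = 0.
Finally, these observations pin down the coefficients.

2*x^2 + y^2 + 3*z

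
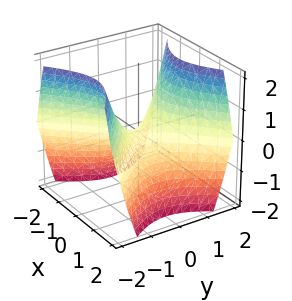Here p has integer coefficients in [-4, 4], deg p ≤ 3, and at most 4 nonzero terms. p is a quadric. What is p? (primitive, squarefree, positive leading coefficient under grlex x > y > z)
x^2 - y^2 + z

(a) Degree: a hyperbolic paraboloid; a quadric, so deg p = 2.
(b) Symmetries: it's symmetric under y → −y, forcing even powers of y; the x ↦ −x reflection is a symmetry, so x appears only in even powers.
(c) Reading off the gridlines: it crosses the y-axis at the gridline y = 0; one z-axis crossing is at z = 0.
(d) Putting this together gives p.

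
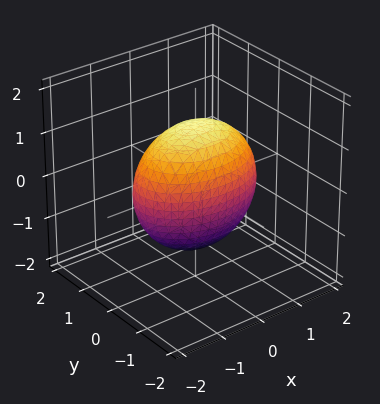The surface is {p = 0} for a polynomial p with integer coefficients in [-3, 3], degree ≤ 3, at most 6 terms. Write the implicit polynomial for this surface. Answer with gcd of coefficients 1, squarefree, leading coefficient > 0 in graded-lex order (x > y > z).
1. Degree: a closed, bounded, convex surface; a quadric, so deg p = 2.
2. Symmetries: the y ↦ −y reflection is a symmetry, so y appears only in even powers; the x ↦ −x reflection is a symmetry, so x appears only in even powers; the z ↦ −z reflection is a symmetry, so z appears only in even powers.
3. Observable constraints: among the integer gridlines, it crosses the y-axis at y ∈ {-1, 1}.
4. Together with the visible shape, these determine p as stated.

x^2 + 2*y^2 + z^2 - 2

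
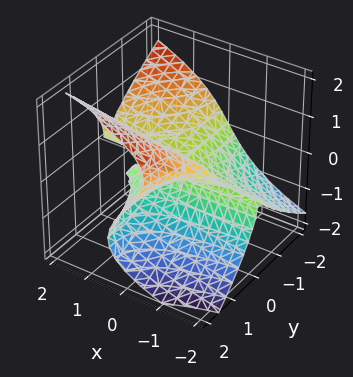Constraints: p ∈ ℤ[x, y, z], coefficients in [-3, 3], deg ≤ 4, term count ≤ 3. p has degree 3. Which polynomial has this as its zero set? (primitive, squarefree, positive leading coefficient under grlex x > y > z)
2*x*y^2 - 2*z^3 + 3*y*z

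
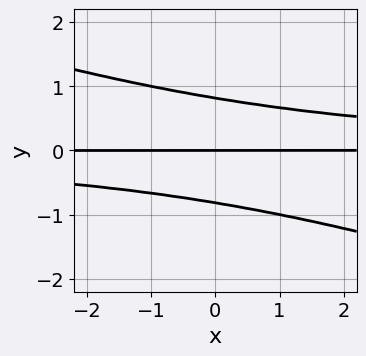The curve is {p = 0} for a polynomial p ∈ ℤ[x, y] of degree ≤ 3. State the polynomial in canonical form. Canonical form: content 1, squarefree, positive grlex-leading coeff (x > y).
1. Degree: no degree-2 curve has this shape, so deg p = 3.
2. Observable constraints: the visible x-axis segment lies entirely on the curve; one y-axis crossing is at y = 0.
3. Matching integer coefficients to the picture gives p.

x*y^2 + 3*y^3 - 2*y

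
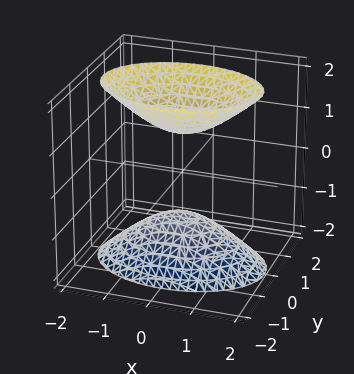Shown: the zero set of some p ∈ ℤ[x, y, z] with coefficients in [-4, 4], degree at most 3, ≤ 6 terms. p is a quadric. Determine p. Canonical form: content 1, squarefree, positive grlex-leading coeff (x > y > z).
x^2 + 2*y^2 - z^2 + 1

The picture has 2 separate pieces.
Degree: two separate bowl-shaped sheets opening away from each other; a quadric, so deg p = 2.
Symmetries: mirror symmetry x ↦ −x ⇒ only even powers of x; mirror symmetry y ↦ −y ⇒ only even powers of y; mirror symmetry z ↦ −z ⇒ only even powers of z.
From the visible intercepts: among the integer gridlines, it crosses the z-axis at z ∈ {-1, 1}; no x-intercept at any integer in the box; the surface avoids every integer y-axis point in the box.
The integer polynomial consistent with all of this is the stated p.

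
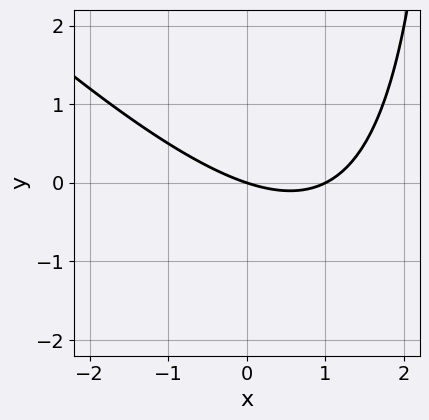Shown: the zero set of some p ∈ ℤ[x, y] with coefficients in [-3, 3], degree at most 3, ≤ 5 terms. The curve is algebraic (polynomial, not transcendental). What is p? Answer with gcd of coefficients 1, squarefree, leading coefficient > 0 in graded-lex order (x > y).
Degree: the shape is more complex than any degree-1 curve, so deg p = 2.
Reading off the gridlines: among the integer gridlines, it crosses the x-axis at x ∈ {0, 1}; one y-axis crossing is at y = 0.
Solving for integer coefficients yields p as stated.

x^2 + x*y - x - 3*y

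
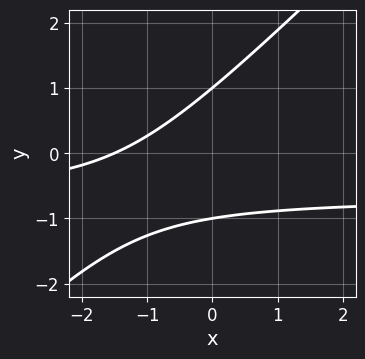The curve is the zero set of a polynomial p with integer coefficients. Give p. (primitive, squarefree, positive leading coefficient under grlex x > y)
3*x*y - 3*y^2 + 2*x + 3

First, degree: no degree-1 curve has this shape, so deg p = 2.
Next, reading off the gridlines: among the integer gridlines, it crosses the y-axis at y ∈ {-1, 1}.
Finally, together with the visible shape, these determine p as stated.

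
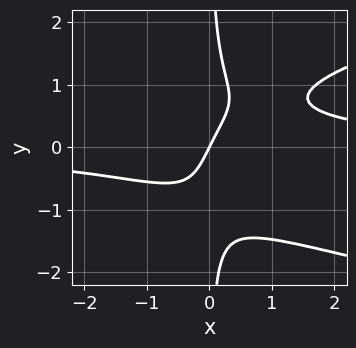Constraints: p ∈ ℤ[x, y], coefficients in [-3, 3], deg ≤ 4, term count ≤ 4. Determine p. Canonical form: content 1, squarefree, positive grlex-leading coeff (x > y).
1. The degree is 4 — no degree-3 curve has this shape.
2. Checking where it meets the axes: one x-axis crossing is at x = 0; it crosses the y-axis at the gridline y = 0.
3. Putting this together gives p.

2*x*y^3 - 2*x^2*y + 2*x - y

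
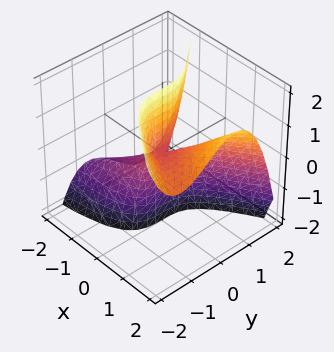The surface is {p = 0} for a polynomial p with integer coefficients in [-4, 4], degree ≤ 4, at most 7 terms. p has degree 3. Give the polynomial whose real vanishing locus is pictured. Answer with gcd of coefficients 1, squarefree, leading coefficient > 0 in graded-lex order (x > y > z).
x^2*y - x*y^2 - 2*y^3 + 2*x^2 - 3*x*z

First, deg p = 3. No degree-2 surface has this shape.
Then, observable constraints: it meets the x-axis at x = 0 (among the integer gridlines); it crosses the y-axis at the gridline y = 0; every point of the z-axis in the box is on the surface.
Finally, putting this together gives p.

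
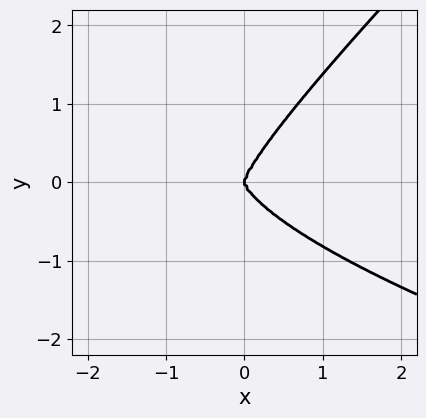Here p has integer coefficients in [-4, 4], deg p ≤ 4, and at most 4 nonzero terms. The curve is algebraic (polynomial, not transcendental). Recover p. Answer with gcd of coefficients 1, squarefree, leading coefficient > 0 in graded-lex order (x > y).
x*y^3 - y^4 + x^3

Degree: no degree-3 curve has this shape, so deg p = 4.
Checking where it meets the axes: one x-axis crossing is at x = 0; it meets the y-axis at y = 0 (among the integer gridlines).
These observations pin down the coefficients.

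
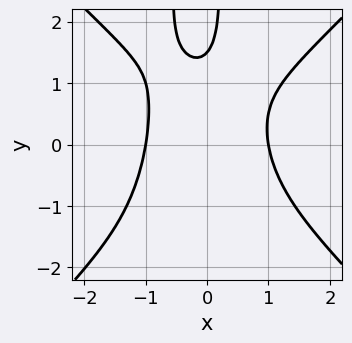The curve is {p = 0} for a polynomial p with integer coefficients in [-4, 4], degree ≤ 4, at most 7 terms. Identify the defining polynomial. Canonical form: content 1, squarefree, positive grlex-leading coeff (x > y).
(a) deg p = 4.
(b) From the visible intercepts: the x-axis gridline crossings are at x ∈ {-1, 1}.
(c) The integer polynomial consistent with all of this is the stated p.

3*x^4 - 3*x^2*y^2 - x*y^2 + 2*y - 3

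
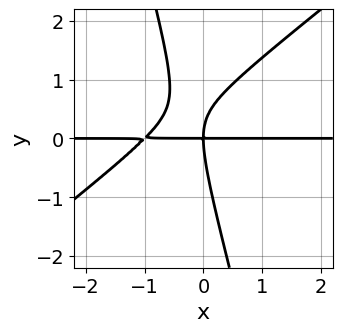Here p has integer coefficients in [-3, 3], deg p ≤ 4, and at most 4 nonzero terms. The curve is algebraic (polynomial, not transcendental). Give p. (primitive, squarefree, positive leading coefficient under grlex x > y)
1. The degree is 3 — no degree-2 curve has this shape.
2. Checking where it meets the axes: one y-axis crossing is at y = 0; every point of the x-axis in the box is on the curve.
3. The integer polynomial consistent with all of this is the stated p.

3*x^2*y - 3*x*y^2 - y^3 + 3*x*y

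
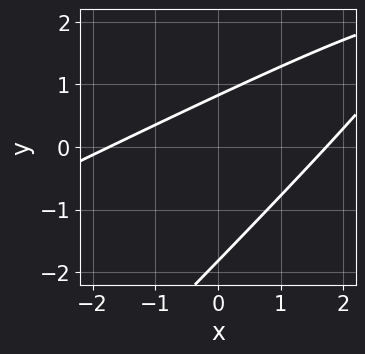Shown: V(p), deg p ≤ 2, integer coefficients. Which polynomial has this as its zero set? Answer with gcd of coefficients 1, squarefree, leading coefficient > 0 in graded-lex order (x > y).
1. deg p = 2.
2. The integer polynomial consistent with all of this is the stated p.

x^2 - 3*x*y + 2*y^2 + 2*y - 3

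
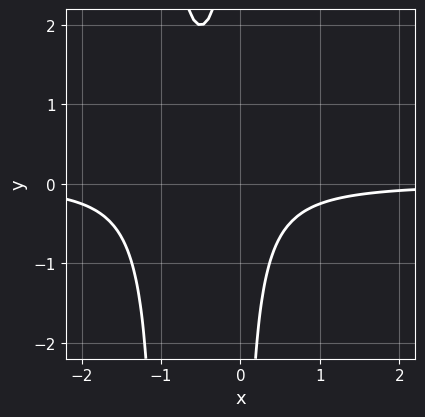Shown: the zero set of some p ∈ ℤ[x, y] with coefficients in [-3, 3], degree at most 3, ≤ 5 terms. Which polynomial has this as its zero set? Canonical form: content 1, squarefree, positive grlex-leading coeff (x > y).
(a) The degree is 3 — a generic line meets the curve in up to 3 points.
(b) Observable constraints: no x-intercept at any integer in the box; it misses every integer gridline on the y-axis.
(c) Solving for integer coefficients yields p as stated.

2*x^2*y + 2*x*y + 1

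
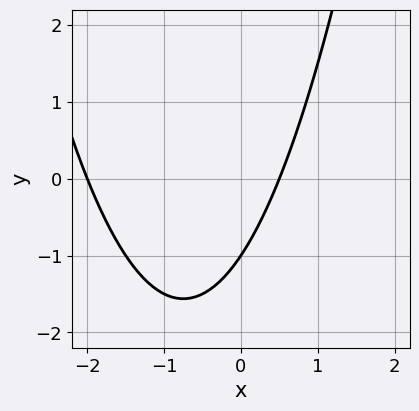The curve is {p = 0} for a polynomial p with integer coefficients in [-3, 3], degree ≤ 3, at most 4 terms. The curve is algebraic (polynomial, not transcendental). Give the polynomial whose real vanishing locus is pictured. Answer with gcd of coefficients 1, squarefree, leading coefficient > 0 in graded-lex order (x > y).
2*x^2 + 3*x - 2*y - 2

First, the degree is 2 — a generic line meets the curve in up to 2 points.
Next, from the axis intercepts and sections: it meets the x-axis at x = -2 (among the integer gridlines); one y-axis crossing is at y = -1.
Finally, the integer polynomial consistent with all of this is the stated p.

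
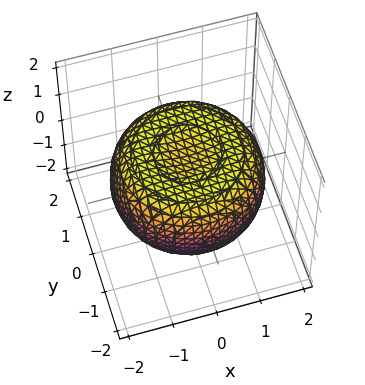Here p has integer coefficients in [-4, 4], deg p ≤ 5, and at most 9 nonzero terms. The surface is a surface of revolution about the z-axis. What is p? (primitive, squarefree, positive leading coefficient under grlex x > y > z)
First, the degree is 4 — the shape is more complex than any degree-3 surface.
Next, symmetries: rotational symmetry about the z-axis ⇒ p depends on x, y only through x² + y².
Then, against the integer gridlines: a circular section at z = 0 has radius between 1 and 2.
Finally, these observations pin down the coefficients.

x^4 + 2*x^2*y^2 + y^4 - 2*x^2 - 2*y^2 + 3*z^2 - 2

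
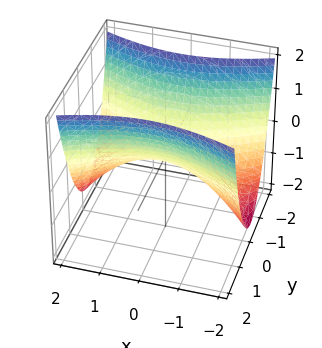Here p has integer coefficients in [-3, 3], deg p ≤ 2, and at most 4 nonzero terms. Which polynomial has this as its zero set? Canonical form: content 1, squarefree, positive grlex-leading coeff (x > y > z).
Degree: a saddle surface; a quadric, so deg p = 2.
Symmetries: mirror symmetry y ↦ −y ⇒ only even powers of y; it's symmetric under x → −x, forcing even powers of x.
From the visible intercepts: it meets the z-axis at z = 0 (among the integer gridlines); it crosses the x-axis at the gridline x = 0; it meets the y-axis at y = 0 (among the integer gridlines).
These observations pin down the coefficients.

x^2 - 3*y^2 + 3*z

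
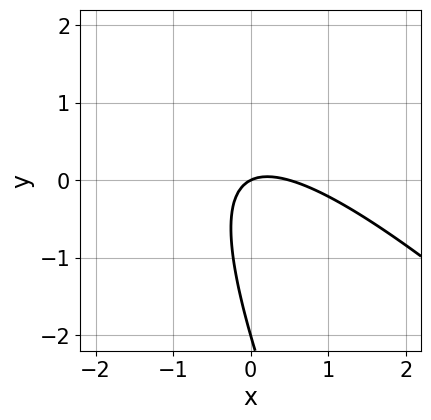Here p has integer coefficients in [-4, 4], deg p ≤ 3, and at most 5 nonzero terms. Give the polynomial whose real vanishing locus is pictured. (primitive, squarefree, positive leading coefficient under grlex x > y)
2*x^2 + 3*x*y + y^2 - x + 2*y

The degree is 2 — a generic line meets the curve in up to 2 points.
Against the integer gridlines: it crosses the x-axis at the gridline x = 0; among the integer gridlines, it crosses the y-axis at y ∈ {-2, 0}.
Solving for integer coefficients yields p as stated.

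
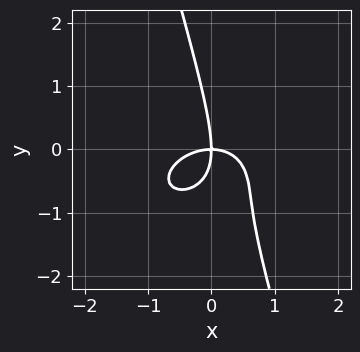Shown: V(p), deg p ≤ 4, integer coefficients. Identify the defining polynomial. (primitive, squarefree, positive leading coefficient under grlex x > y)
First, deg p = 3. No degree-2 curve has this shape.
Then, against the integer gridlines: it meets the x-axis at x = 0 (among the integer gridlines); one y-axis crossing is at y = 0.
Finally, these observations pin down the coefficients.

2*x^3 - x^2*y + 3*x*y^2 + y^3 + 3*x*y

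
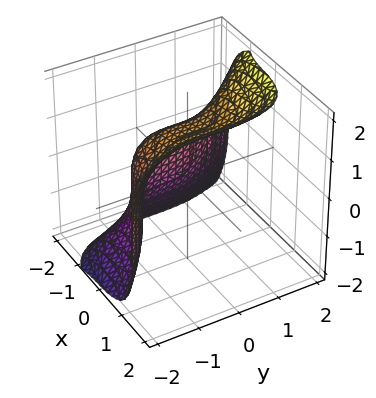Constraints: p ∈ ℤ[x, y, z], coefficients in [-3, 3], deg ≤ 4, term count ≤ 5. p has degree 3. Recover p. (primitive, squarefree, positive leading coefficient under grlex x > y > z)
2*x^3 + y^3 - z^3 + x + 2

deg p = 3. The shape is more complex than any degree-2 surface.
Solving for integer coefficients yields p as stated.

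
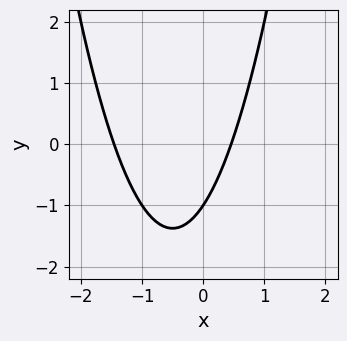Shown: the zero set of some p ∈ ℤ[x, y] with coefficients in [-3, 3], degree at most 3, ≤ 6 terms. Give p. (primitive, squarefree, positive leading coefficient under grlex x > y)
3*x^2 + 3*x - 2*y - 2

(a) The degree is 2 — the shape is more complex than any degree-1 curve.
(b) From the axis intercepts and sections: it meets the y-axis at y = -1 (among the integer gridlines).
(c) Solving for integer coefficients yields p as stated.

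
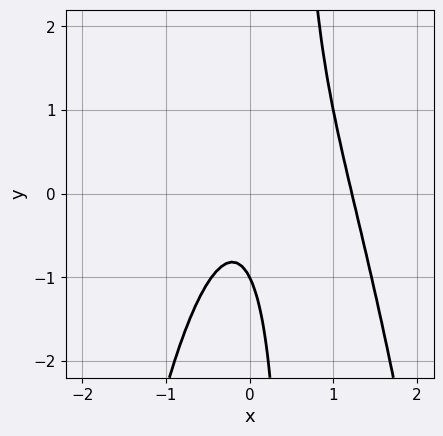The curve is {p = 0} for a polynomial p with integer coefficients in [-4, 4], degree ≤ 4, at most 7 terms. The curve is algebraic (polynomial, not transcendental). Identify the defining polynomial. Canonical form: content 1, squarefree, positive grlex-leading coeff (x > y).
3*x^3 - 3*x^2 + 2*x*y - y - 1

First, degree: the shape is more complex than any degree-2 curve, so deg p = 3.
Next, reading off the gridlines: it meets the y-axis at y = -1 (among the integer gridlines).
Finally, fitting integer coefficients to these (and the overall shape) gives p.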